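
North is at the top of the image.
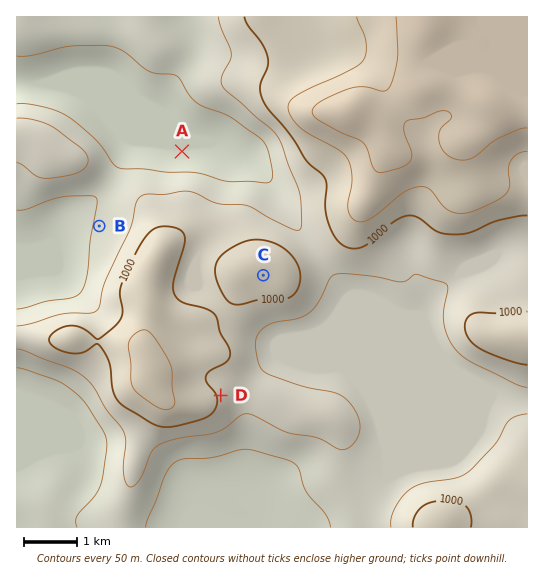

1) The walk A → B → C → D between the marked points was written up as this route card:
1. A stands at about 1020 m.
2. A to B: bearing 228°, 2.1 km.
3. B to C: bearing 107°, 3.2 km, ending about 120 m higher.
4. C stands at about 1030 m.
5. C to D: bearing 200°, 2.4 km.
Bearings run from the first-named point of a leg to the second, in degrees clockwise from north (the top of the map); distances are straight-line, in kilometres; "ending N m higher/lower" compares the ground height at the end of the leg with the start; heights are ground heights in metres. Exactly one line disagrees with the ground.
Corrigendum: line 1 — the height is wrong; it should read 860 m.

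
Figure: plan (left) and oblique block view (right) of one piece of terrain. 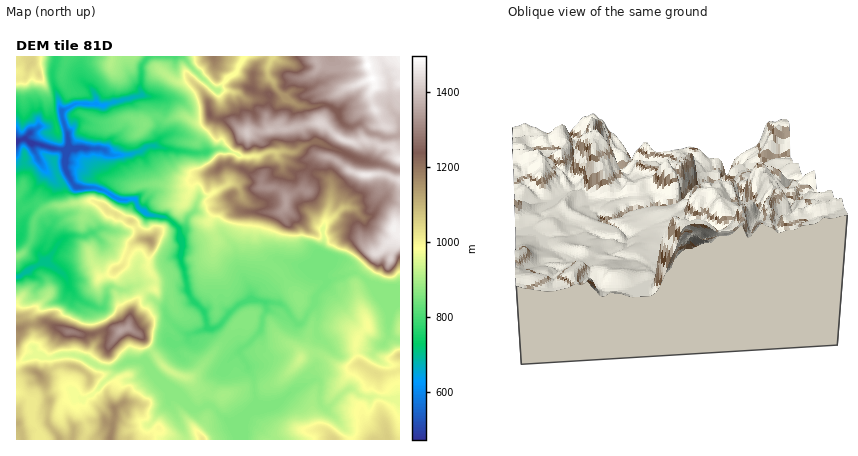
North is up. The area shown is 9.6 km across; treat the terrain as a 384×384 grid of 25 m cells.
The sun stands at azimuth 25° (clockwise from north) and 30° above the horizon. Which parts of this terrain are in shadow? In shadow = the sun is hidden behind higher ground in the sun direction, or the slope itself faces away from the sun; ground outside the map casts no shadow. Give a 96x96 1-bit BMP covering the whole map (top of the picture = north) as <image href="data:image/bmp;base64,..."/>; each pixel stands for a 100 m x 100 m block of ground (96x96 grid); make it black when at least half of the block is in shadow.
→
<image width="96" height="96" href="data:image/bmp;base64,Qk2+BAAAAAAAAD4AAAAoAAAAYAAAAGAAAAABAAEAAAAAAIAEAAATCwAAEwsAAAIAAAAAAAAA////AAAAAAAAAAAAAAAAAAAAAAAAAAAAAAAAAAAAAAAAAAAAAAAAAAAAAAAAAAAAAAAAAAAAAAAAAAAAAAAAAAAAAAAAAAAAAAAAAAAAAAAAAAAAAAAAAAAAAAAAAAAAAAAAAAAAAAAAAAAAAAAAAAAAAAAAAAAAAAAAAAAAAAAAAAAAAAAAAAAAAAAAAAAAAAAAAAAAAAAAAAAAAAAAAAAAAAAAAAAAAAAAAAAAAAAAAAAAAAAAAAAAAAAAAAAAAAAAAAAAAAAAAAAAAAAAAAAAAAAAAAQAAAAAAAAAAAAAAA4AAAAAAAAAAAAAAB8YAAAAAAAAAAAAAJ8+AAAAAAAAAAAAP/4/AAAAAAAAAAAAf/g/gAAAAAAAAAAAP8A/gAAAAAAAAAAAH4A/gAAAAAAAAAABHwA+AAAAAAAAAAAAAAAcAAAAAAAAAAAAAAAAAAAAAAAAAAAAAAAAAAAAAAAAAAAAAAAAAAAAAAAAAAAAAAAAAAAAAAAAAAAAAAAAAAAAAAAAAAAAAAAAAAAAAAAAAAAAAAAAAAAAAAAAAAAAAAAAAAAAAAAAAAAAAAAAAAAAAAAAAAAAAAAAAAAAAAAAAGAAAAAAAAAAAAAAAnAAAAAAAAAAAAAAB/gAAAAAAAAAAAAAD/wAAAAAAAAAAAAAH/4AAAAAAAAAAAAAP/wAAAAAAAAAAAAAP/wAAAAAAAAAAAAAf/gAAAAAAAAAAAAA//gAAAAAAAAAAAAB/8AAAAAAAAAAAAAD/wAAAAAAAAAAAEAH/gAAAAABgAAAAPH3/AAAAAABAAAAAf/wcAAAAAAAAAAAB//wAAAAAQAAAAAAH//AAAAAAAAQAAAP//8AAAAAAAGwAcAP//AAAAAAAAeAA4Af/+AAAAAAAAYAH4AP/8AAAAAAAAAA/gAAAAAAAAAAAAAB/AAAAAAAAAAAAAADwAAAAAAAAAAAAAAzAAAAAAAAAAAAAAD+AAAAAAAAAAAAAAH+AAEAAAAAAAAAAA+AAAAAAAAAAAAAAf4AAAAAAAAADgAAA/AAAAAAAAAAfwAAAgAAAAAAAAAA/wAAAAAAAAADAAAA8AAAAAAAAAAAAAABwAAAAAAAAAAAAAADgAcAAAAAAAAAAAACAA4AAAAAAAAB+AAAAAAAAAAwAAAH/gAAfgAAYH8IAAH///gB/AAD8/+AAAH/3/AH+AAPx/4AAAP/wPGfwADCB4AAAAffAeE/AADAAAAAAAfeAMA8ABCQDAAAAAeeAAAwAGAaDAAAAAP8AAAAAAACCAAAAAPAAAAAAAAACAAAAAMAAAAAAAAAAAAAAAcAAAAAAAAAEAAAAAYAAAAAAAAAHAAAAAYAAAACAAAAH+4AAAYAAAAeAAAAAcDgAAwAAAAAAADAAAAAAAwAgAAAAADuAAAAABhPgCAAAADuAAAAABDgAAAAAAAEAAAAAAHgAAAAAAAAAAAAAAPAAAAAAAAAAAAAAAeIAAAAAAAAAAAAAA4AAAAAAAAAAAAAAA4AAAAAAAAAAAAAAAAAAAAAAAAAAAAAAAAAAAAAAAA="/>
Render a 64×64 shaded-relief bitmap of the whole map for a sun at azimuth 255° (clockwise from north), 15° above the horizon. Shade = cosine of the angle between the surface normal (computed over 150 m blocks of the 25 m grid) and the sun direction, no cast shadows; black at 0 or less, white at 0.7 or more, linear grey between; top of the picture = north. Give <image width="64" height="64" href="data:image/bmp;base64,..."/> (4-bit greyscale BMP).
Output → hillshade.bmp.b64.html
<image width="64" height="64" href="data:image/bmp;base64,Qk12CAAAAAAAAHYAAAAoAAAAQAAAAEAAAAABAAQAAAAAAAAIAAATCwAAEwsAABAAAAAAAAAAAAAAABEREQAiIiIAMzMzAERERABVVVUAZmZmAHd3dwCIiIgAmZmZAKqqqgC7u7sAzMzMAN3d3QDu7u4A////AFIle6RUJYmmATIjNEQze3ADRFZnZmd4iIiYUQR4dmUxMSWaUnYkiqcAMiNWMhSZECRFVmdmZ4mYd3YQJ4h2dSEAN6YEliSLtxAhE2UQJpQCREVmZmZneHZmUgJ4h3eFIQFIkwZzNoqmMBE0MyJHYkVEVmZmZmZ2VWUyNpiHeHQREliDFVNWi5lSIkIBNGY0ZkVlVWZmZmZmZURomHZocyIjWJQTRFeZmlMiMAAlZVZlZ2VVVWZmZmZlVoiIdVdjM0VYpQFFV4inVSAAADVVZ2ZnZVVVZmZmZmVnd4hkV1RFZniUATVmaIRFIAABRWZ3ZmZlVVVmZVZmZWh2d1Z3dlWIiYICRphEhTUgASNWZ3ZVVVVVRWZmVWZ2aIZWiYd1VZmqYANXmkBGQzISNWeIdUREVVVVZmZlVmZ4iGeJh2RVmrkwA2iqMANlMRNGiYZDM0VVVVZmd2VVZniJiImHVFWqgwAmiHEAI0VCJGmnMkVERVZlVmZnd1RWd4mYiHU0VpdBFFZjAAaFM1RFimETVmVEVlVmZmd4dEVniImGICWII0RFVTEErtUARmeXITVmZlRVVWdmZniFNGdVioMCaZkBRodVZprf4wA3ZnMTVlVnZVVWdmZnd3U1VVeZYiRnmgBIu4Znup7mACmUACRVVWd2VVVmZnd3ZERVaJljIkZ2AEnNuXinSdogS7AANVRWZmZlVVZnd2VFVVZ4mXQjRWUhOc3Ll1Ilm5RaQAAlVFVlV3ZmVWh2RFZlZ4iYZUMjeDJJvKcwABV6l0AAABVVZDNol2ZUWHVEVmZoiIdmUgOKVGiWIAAAFYl2UAAABGZlJIaJdmRHZERXdmd3dndRA3kyRkEAAAFFeZpwAAAFdlQFpkeGZEVVVXZmZ3dmiEAUeDMQIgAANUV7y3AAACZlQRimNYdkNGZXhVZ3dmeGMSRmEjEAAARVeJzJcQABNlMRioZURmU1Znl1RXdmZ4UiNWUBJFEANXqoaqZkEDQ0QQa4dmVERnd3iGVFZ2Z3dCNWZkMlcwA3u6dZhWZVcwMgO6dmZVRXh2d3ZVVmZndkNFZmRCNkADm7t0eHZ3dyAyBshmZlVVZ2Z2ZVVVZ3Z2RFZmZ1NXMAWr3ZV3VWZ2IDIHyGZlVVZmZmZVVVVmZ3VFeJdXZ4YRSLzcl4U0V4UAQQnIZmVVVmZmZVVVVmZmZnnNxAEndDV5zcpnlzJHcgJAC8hmVVVmZmZlVVVmZmZnv//RASNEaJq8uFZ3YzZxAiBNqHZUVWZmZVVVVmZmZoz/+8EBECV4mbymNWiWNoIBAH2odlVVZmZVZmZVVmZ53//WgQUgNleJrKQkeahYtAAQXLh2VVZmZVZmZlVWis3//5ZkSWM1VXmrcyWZqprEAAA9yXdlVmZmZnd2VYrO7f/YeIZ4lzRUaKh1WIeazIEAAF7Id1Vnd2ZniId5qK/+3IaKl3eYRFZoqWaId5vIMwAAbcmGVnd3d4m7p4kwrtzKZZqpdplEZ4mpVWiqvJEEEACt2oVXmYiJrO6EUQCuyqhGrMlliVVnmZhli7qoAAAALLrJdnvKmJq821MQAWvLlUi7uXV4dWeIiHfNpgAABpv9ZYmqreuYmqunQQAiSLt0eqvJdmeHeHeImsoQAADP27pjWtyrynZ4iZcgA2Ind4rLibh1Vmd2Z3eZYAACSuy5mHRKy7ylNpiJqSBGQRaHm7qHiZNFVDRUJFAAAqiuyZiZhTe7zIJbuYioM2YgBpmZu5Z6tDNDI0ABMALeyXeIiJmHWberg43Jd3VFdQAFqamal3q1MSMkMAmpvcqId3d3mZhryGVpzclUMzZjEAWrq6mHi7YwATYAvqmZd3dmZmeJmZzJY2vNyDIiR3MhJ73dt1aJdUEBdQLbiHZmdmZWd4iZm8pTe8l2MBR3ZDVp38hTMiEWUQWiBsmHZmZmZVd3eIdXmoV3QTRCFHd3eIraIAEzWLdQG6AGuXVURVZlWHZmZCR6pQACNWInmZiamVABV4rN21BaMAWWRCJXiIeHVVVURXuDApl6lXmJqqhAAWmpq7qLAFIlZWZ3ecy5ZXdWeIiGepr/+mZEeairchSLy4eZdlgjm8ohqqqZu6l0RYqZiHadvf/pZjNplmdWreyWZlRERXvctwH9qZh5qoUzV4h4md68/+hERXh3hVrekiVRJGZmNtylA/6oh3d4hkJGeJq87r3/tTV3ZlZVm6UAN1SKlSlTe8IJ7Kd3d3d3U0Z4q779vepkFYZURVeYMAJ4m7ljKWJrkA3Kl1VndmVDV4iYn/x5dGQodEIUV4UACKeKuEM5Y3lgHbdCE2dlRERFeHav+BVmZFlRMxJXZABKqZulNFhleDAZliMmh2RFVEV4aN/zBZdVdkIjEmh3Vompq4M2d2Z4IIhFdXlmd3ZVZoib/+AHhVeHcwJaqpiZh4q6ZFZ4dogAqXZCinZUVomJmr3/QAmIvJdyBaupial1aLpUVnhmlgGWVCWqmGQmqpq7vegAfN3bUzBqeJmYiJh2inRGh1WAA4VEWJqoUxa6mqm9cAyoyphBA82oh3eIiIiIYzaXZlAFdEV4q6dDFbuZdrkA72BYvGAJ7JZ3Zmd3eKpjRnh2EAV1Rnm7lUQjvIU2oh39YgXNYBm3RIumZmd5ulNXeHUABHVWibp0RSKqUyZl3+xRAYtwBoZ6zbdVZorJRGd3dAACdlZ5mYVWQTZDNWv/6kEQN3U0ir3dlUVnirdFZ2"/>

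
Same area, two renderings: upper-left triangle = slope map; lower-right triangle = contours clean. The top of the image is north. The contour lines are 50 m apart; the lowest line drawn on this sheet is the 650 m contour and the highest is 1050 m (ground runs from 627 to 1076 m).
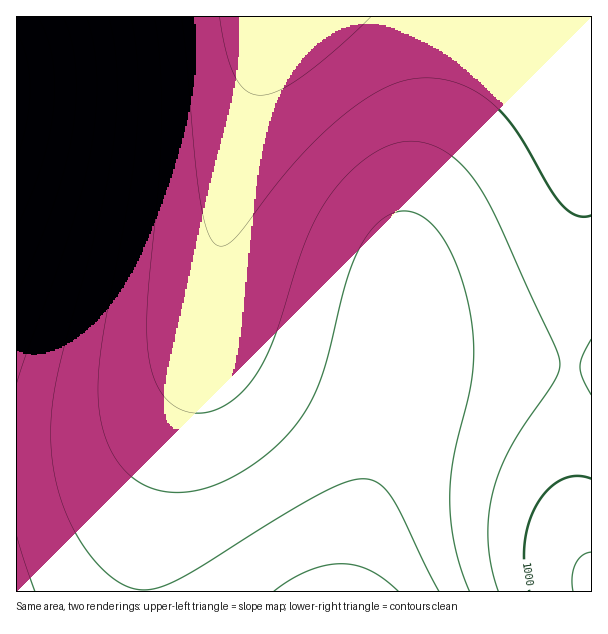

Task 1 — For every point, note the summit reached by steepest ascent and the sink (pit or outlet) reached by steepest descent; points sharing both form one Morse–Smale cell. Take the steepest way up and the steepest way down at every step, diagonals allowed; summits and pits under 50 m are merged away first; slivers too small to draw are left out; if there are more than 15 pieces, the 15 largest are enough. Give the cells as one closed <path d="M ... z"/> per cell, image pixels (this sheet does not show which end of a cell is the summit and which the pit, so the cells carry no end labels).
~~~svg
<path d="M548 16l-271 1-27 88-21 86-11 58-8 71-10 42-36 102-12 45-7 46-1 37 203 0 2-4 0-13 7-42 32-110 12-60 4-3 52 0 63 4 51 1 13-149 1-64-2-33-8-36-10-32z"/><path d="M276 16l-260 1 1 575 127-1 1-36 7-46 12-45 36-102 8-33 10-80 11-58 17-69z"/><path d="M456 360l-52 0-6 6-1 17-9 40-32 110-8 58 243 1 1-26-14-51-7-57-1-92z"/><path d="M591 16l-43 1 22 51 7 27 6 36 1 61-14 173 18 2 4-1z"/><path d="M587 366l-17 0 0 68 6 63 15 68 1-197z"/>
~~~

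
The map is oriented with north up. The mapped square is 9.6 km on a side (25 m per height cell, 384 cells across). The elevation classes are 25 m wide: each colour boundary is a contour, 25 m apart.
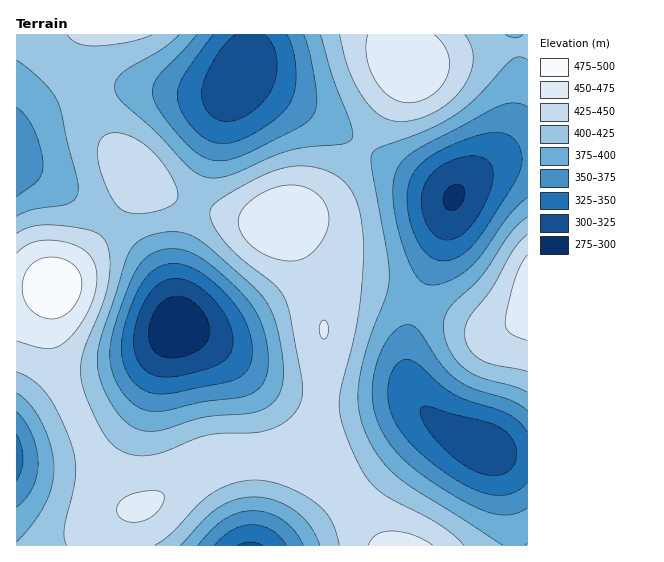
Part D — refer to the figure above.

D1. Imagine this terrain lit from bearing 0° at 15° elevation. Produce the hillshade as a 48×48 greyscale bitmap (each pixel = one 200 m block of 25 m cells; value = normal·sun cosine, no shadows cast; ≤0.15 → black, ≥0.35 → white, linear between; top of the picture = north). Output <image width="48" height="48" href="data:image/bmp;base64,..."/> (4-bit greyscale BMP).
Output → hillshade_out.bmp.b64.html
<image width="48" height="48" href="data:image/bmp;base64,Qk32BAAAAAAAAHYAAAAoAAAAMAAAADAAAAABAAQAAAAAAIAEAAATCwAAEwsAABAAAAAAAAAAAAAAABEREQAiIiIAMzMzAERERABVVVUAZmZmAHd3dwCIiIgAmZmZAKqqqgC7u7sAzMzMAN3d3QDu7u4A////AKqZiHdmVVREMzMzM0RVZ3iaq7zMzMu7uqqZiHd2ZlVEMzIiIzRFZ3iaq8zMzMzLu7upmIh3d2ZVQyIREiNFVniau8zN3d3czMuqmYiIiIdmVDIRESNEVniau8zd3d3d3MuqmZmZmZiHZDIiIiNFZ4iavM3d7u7d3LqpmZmaqqmYdkQzMzRVZ4mavM3d7u3dzKqZiJmaq7qph2VURFVmeImrvM3d3d3My5mIiImqu7u6mId2Znd3iJmrvM3d3My7qod3eImqu8y7upmZiIiIiZqrzMzMy6qZmGZnd4mqvMzMy7u7qqqZmZqrvMy7qZh3dlVmd4mrvM3d3czMy7qqmZqru7uph2ZVVUVWeJmrzN3d3d3d3MuqmZmqu6qYdUQzNERWeJq7zd3u7u7t3MupmZmaqpmGVDIiIzRWeJq7zd7u7u7t3LqZiIiZmYdlQyERIkVniJq7zd7u7u7dy6mYh3iIiHZUMhERI0VniJqrzN3u7u3cupiHd3d3d2ZUMiEiI1VneImqvM3e7dzLqYh3d3d3ZmVUMzMzNFVmZ3iJq7zN3MuqmId3d3dmZlVURERERVVWZmd4mau7u6qYh3d3d3dmZVVVZmZmZWVVVVZneJmqqpiHd3d4iHdmZVZmd3d3ZmVVVFVVZ3iIiHdmZmd4iId2ZmZ4iZmYd2ZVVURVVWZnZmVVVWeImYh2ZmeJqqqph3ZlVVVVRVVVVURERWeImZh3d3iau7upiId3dmZVRERDMzMzRFZ4mZiHd4mrzMy6mJiIiIdlVDMyIiIjNFZ4iZiIiJmrzdy7qaqqqqmGVDIiIiIiNFZ3iIiIiJq83dzLqrvMzLqXVDIiIiIjNFVneIiIiau83d3Mu83d3cuYZDIiIjM0RFZnd4iImavM3d3MzN7u7cuYZDMiM0RVVWZnd4iJmqvM3d3d3e7u7cuXZUMzRVZnd3d3eIiJmqu8zMzd3e7u3LqXZURFZniIiIiIiImZmaqru8zN3d3dy6mHZVVWeJqqqqmZmZmZmZmZqrvM3czLuph2ZmZ4mrvMzLu6qqqZmIiIiZq7zLu6mYd3Z3iJq83d3dzLu6qpiHdmd4mqu6qZiHd3eImrzN7u7u3cy7qph2VVVWeJqpmId3eImaq8ze7v/u7dzLqYdlQzNFZ4mYiHd3iJqrzM3e7u/u7tzLqYZUMiI0VniHd3d4mavMzN3d3u7u7dy6mHZDIREjRWd3d3eJmrzMzMzM3d3d3cuph2VDIRESNFZmd3iJqrzMzMu8zM3czLqYdlQzIREiNFVmZ3iJqru7u7qru7zMu6mHdlRDIiIjNFVmZ3iJmqqqqZmZqru7qph3ZVREMzMzRFVmZ3eIiZmYiIiImaqqqYh2ZVVVVEREVVVmZ3d3iHd3Zmd3iZmZmId2ZmZmZmZmZmZmd3d3dmZlVVVmeImZiHdmZnd3d3d3dmZnd3dmZlVERERWZ3iId3d3d3iJmZiIh3d4d3dmZVREMzRFVmZ3d2d3eImaqqqZmIiIiHd2ZVRDMzNEVVZmZmZ3iJmqqqqqmZmA=="/>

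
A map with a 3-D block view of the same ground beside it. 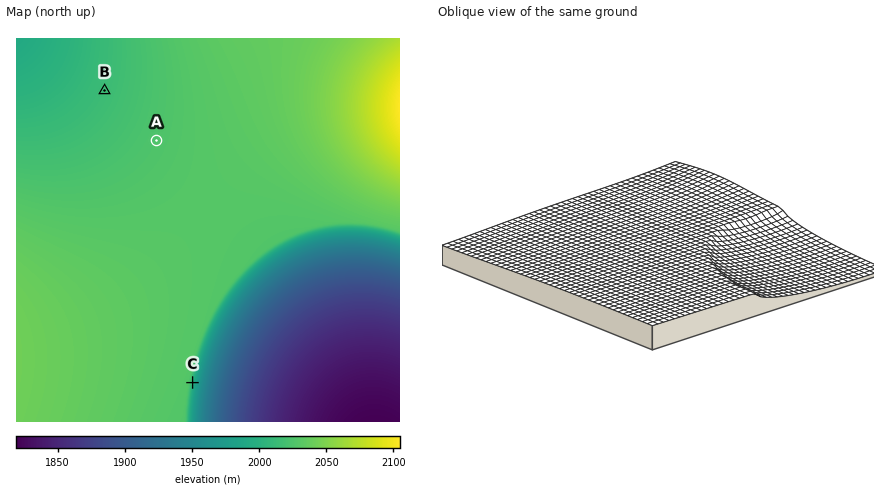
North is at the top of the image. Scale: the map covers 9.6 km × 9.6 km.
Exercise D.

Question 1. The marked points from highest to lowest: A B C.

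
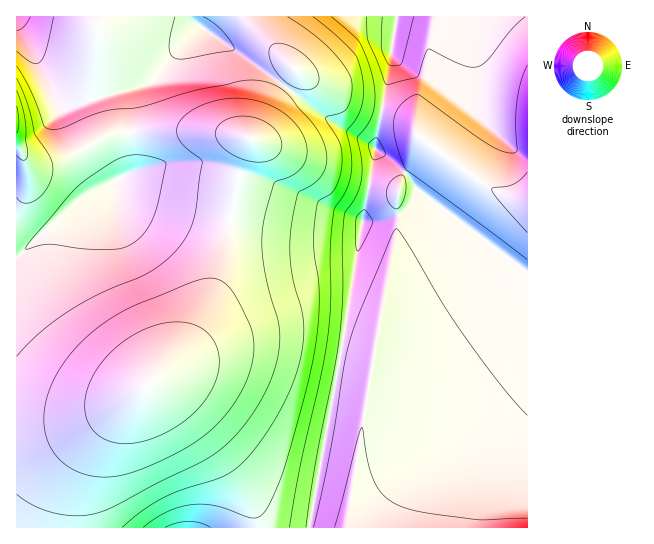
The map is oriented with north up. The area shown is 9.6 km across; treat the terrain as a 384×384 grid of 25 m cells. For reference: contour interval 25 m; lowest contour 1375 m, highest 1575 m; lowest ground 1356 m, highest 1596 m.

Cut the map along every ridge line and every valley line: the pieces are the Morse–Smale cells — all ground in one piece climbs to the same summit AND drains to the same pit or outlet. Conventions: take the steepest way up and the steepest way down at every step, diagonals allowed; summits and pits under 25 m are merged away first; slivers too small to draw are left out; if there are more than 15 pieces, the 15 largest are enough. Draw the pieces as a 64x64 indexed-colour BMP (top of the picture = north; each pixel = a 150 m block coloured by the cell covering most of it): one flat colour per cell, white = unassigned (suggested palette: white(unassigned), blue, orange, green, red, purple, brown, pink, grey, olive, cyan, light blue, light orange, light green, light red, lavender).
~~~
<image width="64" height="64" href="data:image/bmp;base64,Qk12CAAAAAAAAHYAAAAoAAAAQAAAAEAAAAABAAQAAAAAAAAIAAATCwAAEwsAABAAAAAAAAAA////ALR3HwAOf/8ALKAsACgn1gC9Z5QAS1aMAMJ34wB/f38AIr28AM++FwDox64AeLv/AIrfmACWmP8A1bDFAMzMzMVVVVVVVVVVVVVVVSIiIiERERERERERERERERERzMzMxVVVVVVVVVVVVVVVIiIiIRERERERERERERERERHMzMzFVVVVVVVVVVVVVVUiIiIhEREREREREREREREREczMzMVVVVVVVVVVVVVVUiIiIiERERERERERERERERERzMzMxVVVVVVVVVVVVVVSIiIiIRERERERERERERERERHMzMzFVVVVVVVVVVVVVSIiIiIiEREREREREREREREREczMzMxVVVVVVVVVVVVSIiIiIiIRERERERERERERERERzMzMzFVVVVVVVVVVVVIiIiIiIhERERERERERERERERHMzMzMxVVVVVVVVVVVIiIiIiIiEREREREREREREREREczMzMzFVVVVVVVVVVIiIiIiIiIRERERERERERERERERzMzMzMxVVVVVVVVVUiIiIiIiIiERERERERERERERERHMzMzMzFVVVVVVVVUiIiIiIiIiIREREREREREREREREczMzMzMxVVVVVVVUiIiIiIiIiIhERERERERERERERERMzMzM8zMVVVVVVUiIiIiIiIiIiEREREREREREREREREzMzMzMzzFVVVVUiIiIiIiIiIiIRERERERERERERERETMzMzMzMzxVVVUiIiIiIiIiIiIhERERERERERERERERMzMzMzMzMzVVUiIiIiIiIiIiIiIREREREREREREREREzMzMzMzMzM1UiIiIiIiIiIiIiIhERERERERERERERETMzMzMzMzMzMiIiIiIiIiIiIiIiERERERERERERERERMzMzMzMzMzMzIiIiIiIiIiIiIiIREREREREREREREREzMzMzMzMzMzMyIiIiIiIiIiIiIhERERERERERERERETMzMzMzMzMzMzMiIiIiIiIiIiIiIRERERERERERERERMzMzMzMzMzMzMzIiIiIiIiIiIiIhEREREREREREREREzMzMzMzMzMzMzMyIiIiIiIiIiIiERERERERERERERETMzMzMzMzMzMzMzIiIiIiIiIiIiIRERERERERERERERMzMzMzMzMzMzMzMyIiIiIiIiIiIhEREREREREREREREzMzMzMzMzMzMzMzIiIiIiIiIiIiERERERERERERERETMzMzMzMzMzMzMzMyIiIiIiIiIiIhERERERERERERERMzMzMzMzMzMzMzMzIiIiIiIiIiIiEREREREREREREREzMzMzMzMzMzMzMzMyIiIiIiIiIiIRERERERERERERETMzMzMzMzMzMzMzMzIiIiIiIiIiIhERERERERERERERMzMzMzMzMzMzMzMzMiIiIiIiIiIiEREREREREREREREzMzMzMzMzMzMzMzMzIiIiIiIiIiIRERERERERERERFDMzMzMzMzMzMzMzMzMiIiIiIiIiIiERERERERERERFE0zMzMzMzMzMzMzMzMyIiIiIiIiIiIRERERERERERFETdMzMzMzMzMzMzMzMzIiIiIiIiIiIhERERERERERRERN3TMzMzMzMzMzMzMzMiIiIiIiIiIiERERERERERRERE3d0zMzMzMzMzMzMzMzIiIiJmZmZmYRERERERERRERETd3d0zMzMzMzMzMzMzMmZmZmZmZmZkRBEREREURERERN3d3dMzMzMzMzMzqqqmZmZmZmZmZmZEREEREURERERE3d3d3TMzMzMzqqqqqqZmZmZmZmZmZkRERBEURERERETd3d3d0zMzOqqqqqqqpmZmZmZmZmZmRERERERERERERN3d3d3d0zqqqqqqqqqqZmZmZmZmZmZERERERERERERE3d3d3d3d2qqqqqqqqqpmZmZmZmZmZkRERERERERERETd3d3d3d3dqqqqqqqqqmZmZmZmZmZmZERERERERERERN273d3d3d3aqqqqqqqqZmZmZmZmZmZkRERERERERERE27u7vd3d3aqqqqqqqqqmZmZmZmZmZmRERERERERERES7u7u7vd3dqqqqqqqqqqZmZmZmZmZmZERERERERERERLu7u7u73d2qqqqqqqqqpmZmZmZmZmaEREREREREREREu7u7u7u7u5qqqqqpmZmZZmZmZmZmiIRERERERERERES7u7u7u7u7mZmZmZmZmZmWZmZmZoiIhERERERERERERLu7u7u7u7uZmZmZmZmZmZZmZmZoiIiIREREREREREREu7u7u7u7u5mZmZmZmZmZmWZmaIiIiIhERERERERERES7u7d3e7u7mZmZmZmZmZmZZmaIiIiIiERERERERERERLu7t3d3d3uZmZmZmZmZmZmWaIiIiIiIREREREREREREu7t3d3d3d3eZmZmZmZmZmZeIiIiIiIhERERERERERES7u3d3d3d3d3eZmZmZmZmZd4iIiIiIiIRERERERERERLu3d3d3d3d3d3mZmZmZmXd3eIiIiIiIhEREREREREREu7d3d3d3d3d3eZmZmZmXd3eIiIiIiIiERERERERERES7d3d3d3d3d3d3mZmZmXd3eIiIiIiIiIRERERERERERLt3d3d3d3d3d3d5mZl3d3eIiIiIiIiIhEREREREREREt3d3d3d3d3d3d3eZl3d3eIiIiIiIiIiERERERERERER3d3d3d3d3d3d3d3d3d3eIiIiIiIiIiIRERERERERERHd3d3d3d3d3d3d3d3d3eIiIiIiIiIiIiERERERERERE"/>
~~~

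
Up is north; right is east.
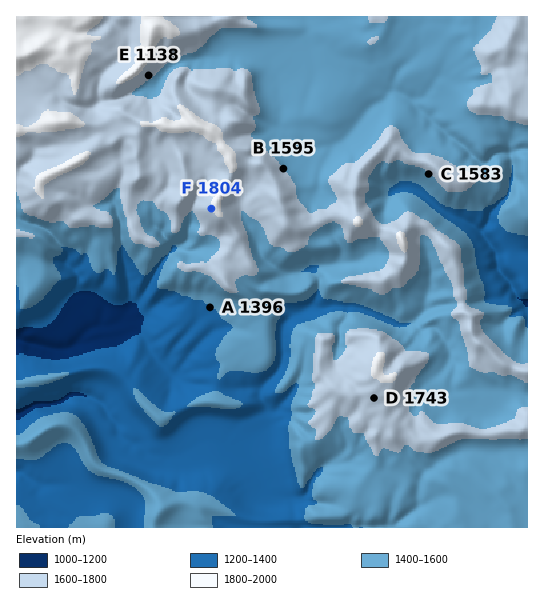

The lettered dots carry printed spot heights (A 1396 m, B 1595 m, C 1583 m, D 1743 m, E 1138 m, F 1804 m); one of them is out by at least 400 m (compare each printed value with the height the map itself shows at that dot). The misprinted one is E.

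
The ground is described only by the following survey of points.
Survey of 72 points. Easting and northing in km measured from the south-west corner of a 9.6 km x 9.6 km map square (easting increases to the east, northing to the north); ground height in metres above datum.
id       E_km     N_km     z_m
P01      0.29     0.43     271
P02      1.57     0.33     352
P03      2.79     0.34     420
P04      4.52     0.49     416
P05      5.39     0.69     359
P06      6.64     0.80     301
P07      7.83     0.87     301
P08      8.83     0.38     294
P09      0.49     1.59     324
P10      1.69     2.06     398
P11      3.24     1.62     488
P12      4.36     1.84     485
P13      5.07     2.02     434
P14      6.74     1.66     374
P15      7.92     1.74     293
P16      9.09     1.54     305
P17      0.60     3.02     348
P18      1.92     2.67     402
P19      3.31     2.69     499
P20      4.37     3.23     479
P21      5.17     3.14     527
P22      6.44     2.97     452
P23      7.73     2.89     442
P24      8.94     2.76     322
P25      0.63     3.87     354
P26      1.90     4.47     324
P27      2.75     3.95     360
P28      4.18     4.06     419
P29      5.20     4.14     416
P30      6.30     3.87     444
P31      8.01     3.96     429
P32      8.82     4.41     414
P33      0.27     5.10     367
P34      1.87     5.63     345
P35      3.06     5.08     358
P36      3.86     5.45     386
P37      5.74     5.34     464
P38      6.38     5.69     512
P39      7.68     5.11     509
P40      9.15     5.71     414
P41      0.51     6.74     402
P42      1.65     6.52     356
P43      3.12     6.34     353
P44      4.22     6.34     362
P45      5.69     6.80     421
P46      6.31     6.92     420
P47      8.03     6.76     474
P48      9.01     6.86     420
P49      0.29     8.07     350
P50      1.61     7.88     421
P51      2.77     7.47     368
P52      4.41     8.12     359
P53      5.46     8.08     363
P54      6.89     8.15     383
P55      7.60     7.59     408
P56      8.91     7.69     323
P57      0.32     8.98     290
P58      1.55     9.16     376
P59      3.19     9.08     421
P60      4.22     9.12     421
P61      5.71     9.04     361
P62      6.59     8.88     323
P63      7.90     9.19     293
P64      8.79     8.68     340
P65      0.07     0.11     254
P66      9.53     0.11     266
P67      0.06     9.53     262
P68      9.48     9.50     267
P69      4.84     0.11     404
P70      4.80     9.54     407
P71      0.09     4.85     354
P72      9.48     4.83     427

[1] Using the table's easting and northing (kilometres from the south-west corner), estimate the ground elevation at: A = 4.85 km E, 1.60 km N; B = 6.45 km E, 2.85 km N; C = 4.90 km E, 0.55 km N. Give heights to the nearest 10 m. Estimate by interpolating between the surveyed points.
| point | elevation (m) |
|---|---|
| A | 420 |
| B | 450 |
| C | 400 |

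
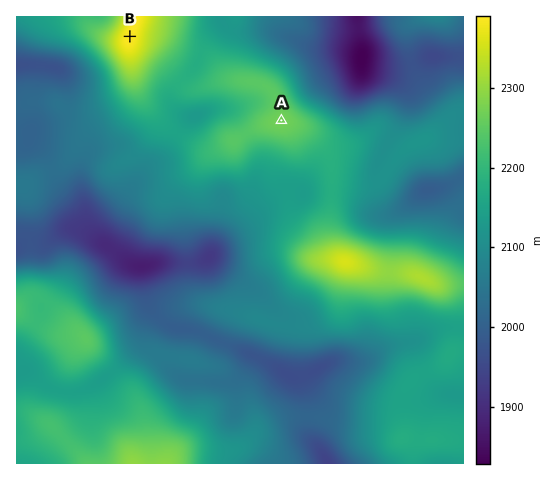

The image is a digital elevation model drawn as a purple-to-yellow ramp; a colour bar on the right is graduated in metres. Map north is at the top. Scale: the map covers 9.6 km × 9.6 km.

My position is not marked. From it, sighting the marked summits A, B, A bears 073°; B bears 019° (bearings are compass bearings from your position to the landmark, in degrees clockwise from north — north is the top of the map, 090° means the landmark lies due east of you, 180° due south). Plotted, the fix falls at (80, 182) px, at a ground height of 1995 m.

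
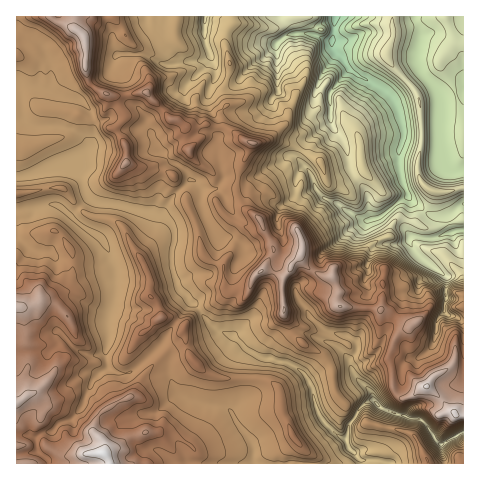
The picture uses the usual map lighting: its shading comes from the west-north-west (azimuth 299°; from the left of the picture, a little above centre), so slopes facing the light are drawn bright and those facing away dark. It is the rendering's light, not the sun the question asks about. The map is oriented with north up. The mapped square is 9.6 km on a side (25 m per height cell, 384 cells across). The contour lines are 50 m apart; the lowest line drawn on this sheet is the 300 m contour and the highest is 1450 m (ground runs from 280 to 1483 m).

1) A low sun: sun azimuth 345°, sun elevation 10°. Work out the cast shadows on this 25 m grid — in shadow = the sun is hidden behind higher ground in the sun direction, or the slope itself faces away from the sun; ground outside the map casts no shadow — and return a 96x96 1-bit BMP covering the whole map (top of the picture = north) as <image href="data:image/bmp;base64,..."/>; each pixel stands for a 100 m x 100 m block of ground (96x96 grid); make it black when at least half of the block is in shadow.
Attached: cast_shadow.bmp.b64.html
<image width="96" height="96" href="data:image/bmp;base64,Qk2+BAAAAAAAAD4AAAAoAAAAYAAAAGAAAAABAAEAAAAAAIAEAAATCwAAEwsAAAIAAAAAAAAA////AAAAAAAAB+AAB/8H/+B/8D8DB+OABwAA/4D/+H/yAAOfAAAAPgH//P/wAAA/AAAAGAP//P8AAAB/AAAAEAf//f8IAAB+AAAAAA//////gAAMAAAAAB/////vgAAAAAAAAB//P/9n4AAAAAAAAH+Qf/9j8B/gAAAAAP+A///x+D/8AAAAAf/H/5jxnB/8AAAAA8f//4D4HAP8APwAA8X//8B4HgHwAf8AA8B//8AYBgAAAf+AB8D/h8ADwAAAA//AB4D/g4AD4AAAA//gD4H+ABAB8wAAB//gD4P8ADgA/AAAB+AAH4f8ADwAH+PAB4AAH8f8AB4AP+fgBwAAP8f+AAYAH8H4BAAf/8fwJgIAAwD8wAA//8f4P4AAB8D/wAD//4/8H8AAD4B/wAP//x/8P8AADgB/wAf//D/2f8AAGAA/wA//+f/yf+ADMAAf3B//+//7P+AH4AAPzD/////7D+Af4AAHxH/////7B+D/4AADwH/////7A+H3gIAAQP/////6APfHAYAAAP/+P//4AP8DAcA8AH/+H8cAAHIAA4A8AD7/P8AAADAABgAAAAZ/P4IAABYAAAAAAIA/PgOAADAAAAACAMA/fgAAAAAAAAAAAAA/f/gAAAAAAAAAAAAfP/AAhgAAAAAAAOAOPwABgAwAAAAAAeAAHgeAADgAAAAAAeYAHgDgAHAAAAAAAYYADgAAAOAAAAAAAAIAB4AAAcAAAAAAAAAAA8AAAwAAAAAAAABwAHAD4AABAAAAAAD4ABAH4IABgAAAAAL4AAAB//wAAPgQAAfIAAPgH/8AAfh4AA8AAAfwfj8AA/j8AA4gAAf+cH8AA4H/ABgjAA//AP94OAP/AAAAAA//gP9/+Af/gAAAgB//wf//+A//gIADwD//wf//8B//4YAHwH//4///4D//84AHAP8/5/8H4D//88APxvw8B4MAAD//9/Afw/A4BgAAAB////B/wcBwAABAAAf/P8D/wYAgAAD4AAP+H8D/+4AAAID+AAHgHwD//4AAAcD/gAAAfgB//wAAAcE/4AAAf4B//gAAAcAP8AAAP8H/+AAAAcAH+BzBw8P/+AAPgcAA+DwD4cP/+AAHwcAAADwHYOAB/gAPwcAAA/xP/HAA+gAAAcAAB/v/5vAAeIAAEYAAH+P/4MAAP8AAMYAADvn/wAAAH+AAMYAAAPw+AAAAH+AAeYAAAfx+AAfgH+AA+YAAAfz+AAf8D4AA+YAAA//8AAB+D7AB+AAAA//4AAAOD7AD+AAAB8An4AAGB7AH+AAAD4AH8AAAB7gP+BAAH8AB+EMAA5gf8DAAP+AB/AMAA4w/4HBAf/AAHgOAAcR/wHDA+fAAAgPAAcD/gCDB+PABzAAAAAD/AA6B+fgH/wAQADAeOAAD+Pn8fgANAPAAOAAH+P/wPAD/gPAAeAAH+PvAAAH/gPAAeAAP+PsAAAH/wPGAeAAf+HwAAAP///fgMAA/+HwADwP///P4AAA/wHwAHwP4f8D4AAB/gPwAGwAAH+AAAAA+AIAAAQAAB+AAAAA="/>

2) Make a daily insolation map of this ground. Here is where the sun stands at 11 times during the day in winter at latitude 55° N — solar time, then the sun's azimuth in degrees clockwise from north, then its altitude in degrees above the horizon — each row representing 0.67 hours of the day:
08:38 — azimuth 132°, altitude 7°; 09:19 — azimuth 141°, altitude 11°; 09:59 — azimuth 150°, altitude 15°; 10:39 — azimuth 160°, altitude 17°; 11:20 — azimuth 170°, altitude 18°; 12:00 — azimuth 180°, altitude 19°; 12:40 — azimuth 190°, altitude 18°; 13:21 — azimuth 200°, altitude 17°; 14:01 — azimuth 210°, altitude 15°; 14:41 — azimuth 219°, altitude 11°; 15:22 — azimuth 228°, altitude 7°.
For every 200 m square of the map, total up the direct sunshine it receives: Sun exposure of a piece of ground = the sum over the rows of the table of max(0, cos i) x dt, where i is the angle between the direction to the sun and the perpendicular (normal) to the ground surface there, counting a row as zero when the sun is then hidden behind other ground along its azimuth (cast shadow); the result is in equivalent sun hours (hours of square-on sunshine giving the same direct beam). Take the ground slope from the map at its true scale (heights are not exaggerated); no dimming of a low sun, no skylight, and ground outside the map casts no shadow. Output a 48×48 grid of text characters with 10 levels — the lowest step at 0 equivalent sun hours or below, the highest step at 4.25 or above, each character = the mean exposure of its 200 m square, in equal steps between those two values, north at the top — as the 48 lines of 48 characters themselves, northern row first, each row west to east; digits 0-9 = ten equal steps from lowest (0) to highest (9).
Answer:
689832235453233334431223211125675210012333245643
467996313553223334431236776443233424655433454443
445689744446223333211213443200002423211145432233
244456555446742345422322200000003112122245432245
544446545321001244531221000000011002356533333355
754445654101110000110144100000012001378851124555
554445782000010223200033000000042010025784014654
444444682000001200001000000000261400001466213453
433334587643684000000000024102541100000135423343
443221138774589300000023331001622121000123334333
455555424754357500000010000003424221011113344333
345556665216654785223100000014202122113212344332
222222455861233565634542000067320013223321233333
333456544552233464146456634764200002234331134333
456776443334322346554445699876410012233320032224
676544333312200137942343577421442222232111130002
542112332227765411796354763112123322331111210001
000000233589877775456533310111022332353121210000
012453245899987675123343210111111552244211242114
998887334678887653233133101200000113322440037898
543235400001355556424524100000000000000000014542
210001453200012345623642641100000000000000001110
100000146661111234532476454112000000000000011124
445551113455111233332345776115310000000000000000
246653112346201332332212355313320000000000000000
112234432335512333352002222422440000000000000000
100012443334642333477332101323730012200000000000
100112333333452233444431027528872232001432000000
210102222333333223443221269758546742102321000000
012123323333222221355444476544443333201322000011
123421354333466200022686885532488421001200000001
556651244332333100016899975343257788764310004116
666675333322222561124777634696227999996641144000
445557422233115963432455445897543699776634671100
443225522222378646432223456666113432545437750112
554421674212576345312121246778851045335344630132
323223222124762344301000000257996325463344200013
333125655357523445751000000001566434546632000034
331256432000014445786311110000155433498532001564
212553221000012345567777765312234431138632223443
135322311100111334555665544433333530101761497222
575444320026875322234454433333333563200189985400
654565101566543011222234444442222568100000375343
456641101232100011222333555552211476131000005999
666311131010123342122333455553111053699974100673
012012013101578644222333344456211101787778710000
643522211234333454533334444457731120455555520000
001444687633211245665555546778997420045775551032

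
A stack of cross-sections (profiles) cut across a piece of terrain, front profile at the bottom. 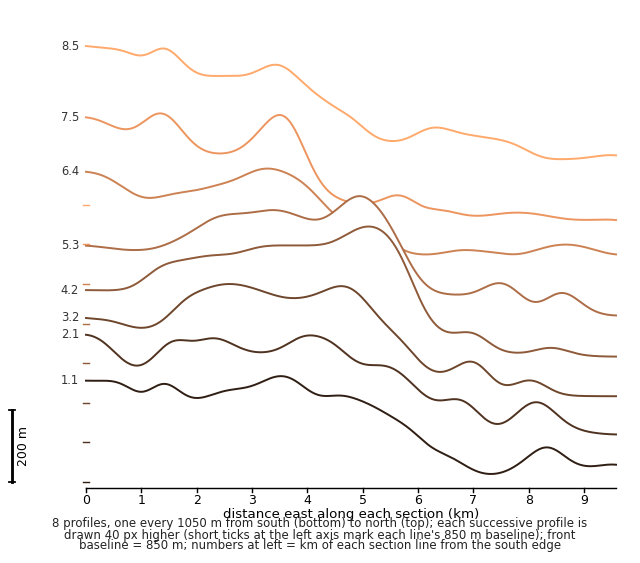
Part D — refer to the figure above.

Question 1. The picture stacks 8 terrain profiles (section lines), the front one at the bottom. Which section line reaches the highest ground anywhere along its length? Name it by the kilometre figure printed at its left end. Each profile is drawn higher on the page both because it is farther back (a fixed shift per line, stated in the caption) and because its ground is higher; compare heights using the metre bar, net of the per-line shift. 8.5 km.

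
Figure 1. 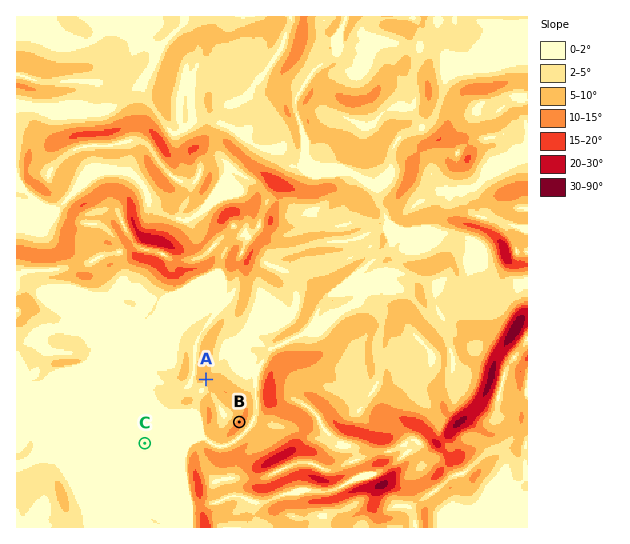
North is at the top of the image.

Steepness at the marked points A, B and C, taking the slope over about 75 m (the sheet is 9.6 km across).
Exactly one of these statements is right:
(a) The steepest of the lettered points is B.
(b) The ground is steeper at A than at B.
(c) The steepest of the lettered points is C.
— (a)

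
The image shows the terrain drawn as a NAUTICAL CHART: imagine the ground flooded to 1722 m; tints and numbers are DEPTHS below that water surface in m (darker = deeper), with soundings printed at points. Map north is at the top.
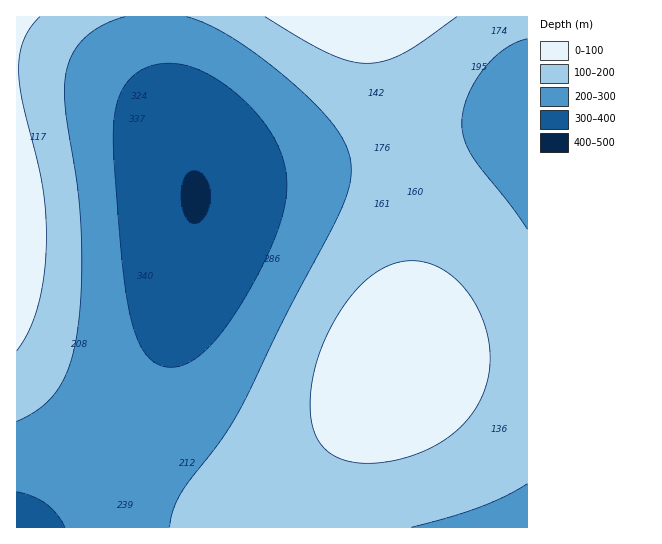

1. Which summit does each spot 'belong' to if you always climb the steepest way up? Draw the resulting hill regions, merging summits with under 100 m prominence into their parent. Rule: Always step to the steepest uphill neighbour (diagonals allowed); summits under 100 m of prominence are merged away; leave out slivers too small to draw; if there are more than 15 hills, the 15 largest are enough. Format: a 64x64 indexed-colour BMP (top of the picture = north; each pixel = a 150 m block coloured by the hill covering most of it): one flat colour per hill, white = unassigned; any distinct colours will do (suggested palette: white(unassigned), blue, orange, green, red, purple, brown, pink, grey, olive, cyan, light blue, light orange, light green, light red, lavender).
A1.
<image width="64" height="64" href="data:image/bmp;base64,Qk12CAAAAAAAAHYAAAAoAAAAQAAAAEAAAAABAAQAAAAAAAAIAAATCwAAEwsAABAAAAAAAAAA////ALR3HwAOf/8ALKAsACgn1gC9Z5QAS1aMAMJ34wB/f38AIr28AM++FwDox64AeLv/AIrfmACWmP8A1bDFACIRERERERERERERERERERERERERERERERERERERERERIiEREREREREREREREREREREREREREREREREREREREREiIhERERERERERERERERERERERERERERERERERERERESIiIRERERERERERERERERERERERERERERERERERERERIiIiEREREREREREREREREREREREREREREREREREREREiIiIhERERERERERERERERERERERERERERERERERERESIiIiIRERERERERERERERERERERERERERERERERERERIiIiIiEREREREREREREREREREREREREREREREREREREiIiIiIhERERERERERERERERERERERERERERERERERESIiIiIiIRERERERERERERERERERERERERERERERERERIiIiIiIhEREREREREREREREREREREREREREREREREREiIiIiIiIRERERERERERERERERERERERERERERERERESIiIiIiIiERERERERERERERERERERERERERERERERERIiIiIiIiIhEREREREREREREREREREREREREREREREREiIiIiIiIiERERERERERERERERERERERERERERERERESIiIiIiIiIhERERERERERERERERERERERERERERERERIiIiIiIiIiIREREREREREREREREREREREREREREREREiIiIiIiIiIhERERERERERERERERERERERERERERERESIiIiIiIiIiIRERERERERERERERERERERERERERERERIiIiIiIiIiIhEREREREREREREREREREREREREREREREiIiIiIiIiIiIRERERERERERERERERERERERERERERESIiIiIiIiIiIhERERERERERERERERERERERERERERERIiIiIiIiIiIiIREREREREREREREREREREREREREREREiIiIiIiIiIiIhERERERERERERERERERERERERERERESIiIiIiIiIiIiERERERERERERERERERERERERERERERIiIiIiIiIiIiIhEREREREREREREREREREREREREREREiIiIiIiIiIiIiERERERERERERERERERERERERERERESIiIiIiIiIiIiIRERERERERERERERERERERERERERERIiIiIiIiIiIiIiEREREREREREREREREREREREREREREiIiIiIiIiIiIiIRERERERERERERERERERERERERERESIiIiIiIiIiIiIhERERERERERERERERERERERERERERIiIiIiIiIiIiIiEREREREREREREREREREREREREREREiIiIiIiIiIiIiIRERERERERERERERERERERERERERESIiIiIiIiIiIiIiERERERERERERERERERERERERERERIiIiIiIiIiIiIiIREREREREREREREREREREREREREREiIiIiIiIiIiIiIhERERERERERERERERERERERERERESIiIiIiIiIiIiIiERERERERERERERERERERERERERERIiIiIiIiIiIiIiIREREREREREREREREREREREREREREiIiIiIiIiIiIiIhERERERERERERERERERERERERERESIiIiIiIiIiIiIiERERERERERERERERERERERERERERIiIiIiIiIiIiIiIREREREREREREREREREREREREREREiIiIiIiIiIiIiIhERERERERERERERERERERERERERESIiIiIiIiIiIiIiMRERERERERERERERERERERERERERIiIiIiIiIiIiIiIzMzEREREREREREREREREREREREREiIiIiIiIiIiIiIjMzMzMzMRERERERERERERERERERESIiIiIiIiIiIiIiMzMzMzMzMzMxERERERERERERERERIiIiIiIiIiIiIiIzMzMzMzMzMzMzMzEREREREREREREiIiIiIiIiIiIiIzMzMzMzMzMzMzMzMzMzERERERERESIiIiIiIiIiIiIjMzMzMzMzMzMzMzMzMzMzMxERERERIiIiIiIiIiIiIiMzMzMzMzMzMzMzMzMzMzMzMzMREREiIiIiIiIiIiIiMzMzMzMzMzMzMzMzMzMzMzMzMzMzMSIiIiIiIiIiIiIzMzMzMzMzMzMzMzMzMzMzMzMzMzMzIiIiIiIiIiIiIzMzMzMzMzMzMzMzMzMzMzMzMzMzMzMiIiIiIiIiIiIjMzMzMzMzMzMzMzMzMzMzMzMzMzMzMyIiIiIiIiIiIiMzMzMzMzMzMzMzMzMzMzMzMzMzMzMzIiIiIiIiIiIiIzMzMzMzMzMzMzMzMzMzMzMzMzMzMzMiIiIiIiIiIiIzMzMzMzMzMzMzMzMzMzMzMzMzMzMzMyIiIiIiIiIiIjMzMzMzMzMzMzMzMzMzMzMzMzMzMzMzIiIiIiIiIiIiMzMzMzMzMzMzMzMzMzMzMzMzMzMzMzMiIiIiIiIiIiIzMzMzMzMzMzMzMzMzMzMzMzMzMzMzMyIiIiIiIiIiIjMzMzMzMzMzMzMzMzMzMzMzMzMzMzMzIiIiIiIiIiIiMzMzMzMzMzMzMzMzMzMzMzMzMzMzMzMiIiIiIiIiIiIzMzMzMzMzMzMzMzMzMzMzMzMzMzMzMyIiIiIiIiIiIjMzMzMzMzMzMzMzMzMzMzMzMzMzMzMz"/>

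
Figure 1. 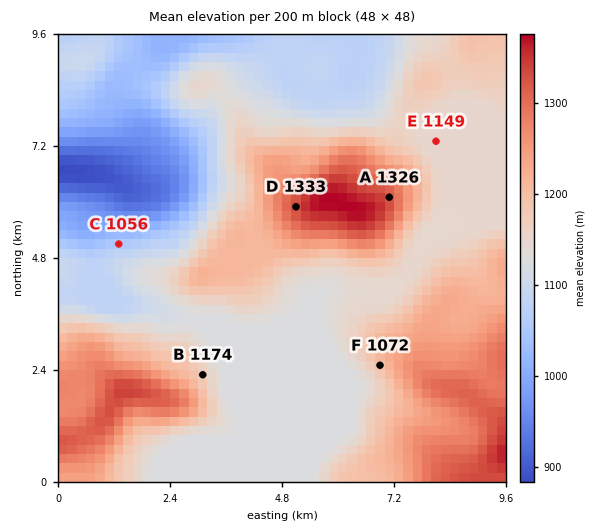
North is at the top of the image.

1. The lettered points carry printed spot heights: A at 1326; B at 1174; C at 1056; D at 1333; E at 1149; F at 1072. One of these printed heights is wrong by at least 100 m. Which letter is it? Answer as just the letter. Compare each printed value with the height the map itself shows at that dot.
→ F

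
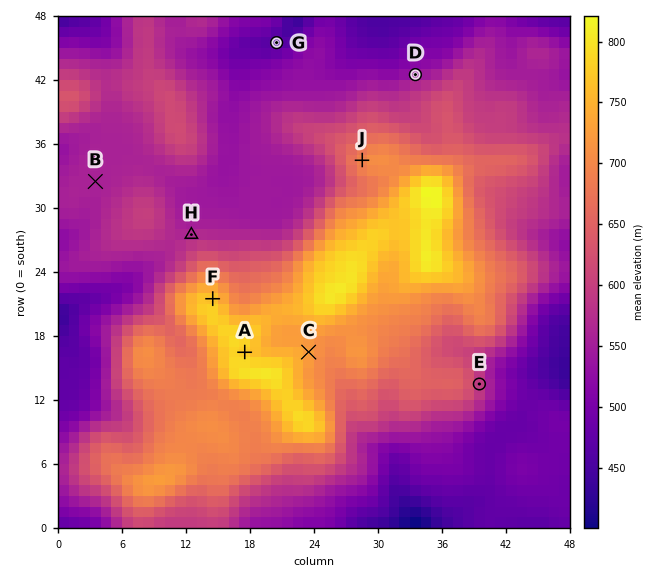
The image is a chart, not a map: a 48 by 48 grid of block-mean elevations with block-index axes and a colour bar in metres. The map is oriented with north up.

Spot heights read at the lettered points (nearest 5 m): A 775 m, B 555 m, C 725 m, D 540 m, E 595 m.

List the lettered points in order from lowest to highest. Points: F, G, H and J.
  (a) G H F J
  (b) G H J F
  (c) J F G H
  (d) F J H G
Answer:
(b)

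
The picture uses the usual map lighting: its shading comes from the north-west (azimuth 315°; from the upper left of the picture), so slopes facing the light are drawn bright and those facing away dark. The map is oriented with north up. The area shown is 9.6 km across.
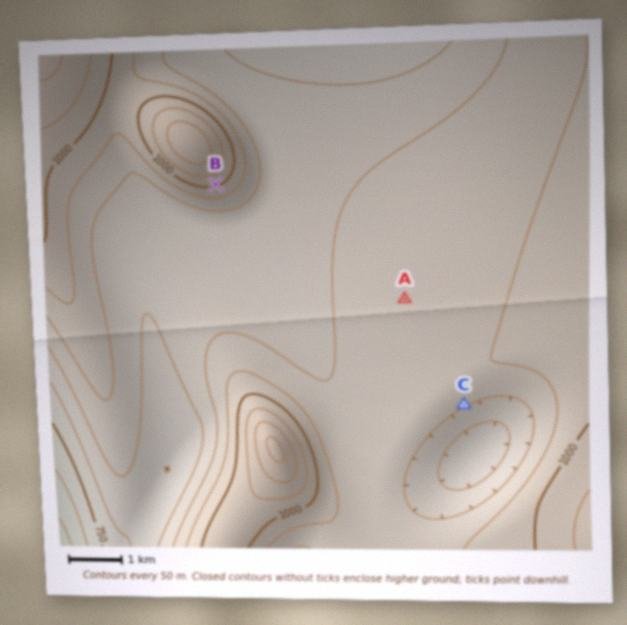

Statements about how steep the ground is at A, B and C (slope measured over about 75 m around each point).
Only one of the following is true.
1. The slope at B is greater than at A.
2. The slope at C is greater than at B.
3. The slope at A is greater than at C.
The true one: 1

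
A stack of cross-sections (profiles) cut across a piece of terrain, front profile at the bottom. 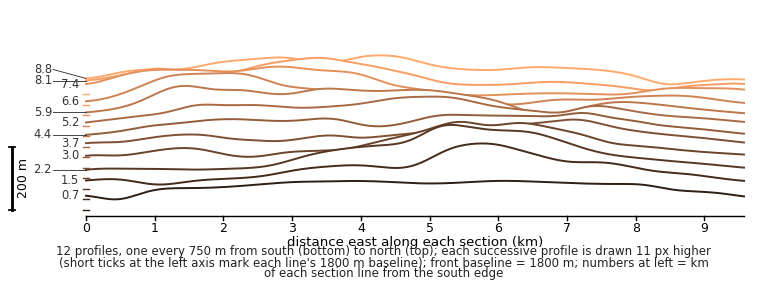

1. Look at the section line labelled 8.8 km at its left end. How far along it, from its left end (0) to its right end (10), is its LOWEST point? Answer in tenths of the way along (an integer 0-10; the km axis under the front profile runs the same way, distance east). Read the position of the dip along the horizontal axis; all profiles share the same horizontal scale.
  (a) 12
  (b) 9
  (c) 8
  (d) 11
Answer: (b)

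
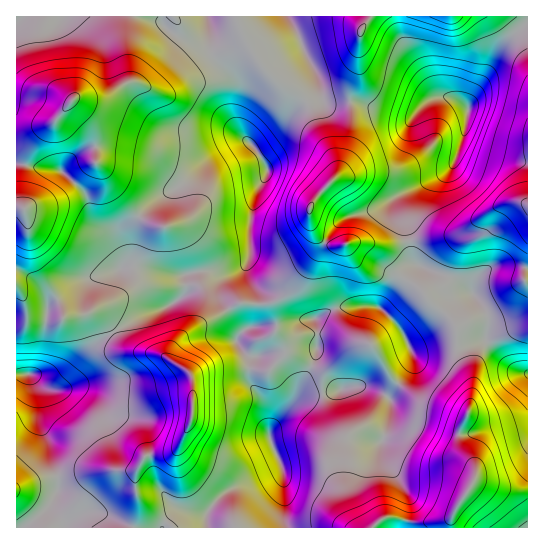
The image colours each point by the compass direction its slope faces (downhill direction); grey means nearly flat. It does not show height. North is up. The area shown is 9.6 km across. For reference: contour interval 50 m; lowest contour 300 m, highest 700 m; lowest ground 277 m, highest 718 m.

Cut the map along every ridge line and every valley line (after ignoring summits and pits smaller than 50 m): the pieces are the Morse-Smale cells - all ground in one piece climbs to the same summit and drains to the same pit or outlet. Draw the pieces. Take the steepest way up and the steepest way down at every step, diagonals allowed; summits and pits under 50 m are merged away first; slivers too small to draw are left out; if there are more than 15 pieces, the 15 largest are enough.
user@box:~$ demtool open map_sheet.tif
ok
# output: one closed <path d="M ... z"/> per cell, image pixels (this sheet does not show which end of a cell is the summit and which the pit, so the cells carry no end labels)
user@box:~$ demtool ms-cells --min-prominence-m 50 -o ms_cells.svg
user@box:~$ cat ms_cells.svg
<path d="M249 303l-10 0-8 4-2 3 14 20-7 11 5 8 11 8-3 8 0 17 16 24 6 36 10 23-3 4-16 8-24 8-15 8-10 10-6 11 0 14 152 0-10-19-6-26 1-41 5-7 10-6 6 0 29 11 27 16 13 4 24 1 17 9-2-5-10-14-4-12 1-10 7-12-26-10-15-3-9-5-26-22-21-33-9 0-7 3-27 21-12 0-30-17-5-13-4-4-1-9-20 2 4-22z"/><path d="M247 141l-8 0-20 11-13 9-20 20-31 19-11 10-12 16-1 33-8 8 1-9-9-19-8-8-11-8-5-9-6-20-10-10-21 16-28 8-2 2 4 12 0 11 9 38 18 23 6 13 2 10 16-1 14-4 6 3 15 17 28-17 23-7 18-12 4-7-2-14 4-2 13-2 28 1 12-4 5-5 4-10-2-24 6-31 5-13 7-10 0-8-3-5-12-17z"/><path d="M161 16l-32 1-2 20 2 44-3 3-24 15-25-2-6 5 1 5 19 20 5 19 0 16-10 7-11 14 10 11 6 20 5 9 11 8 8 8 8 15 2 11 6-6 1-33 12-16 11-10 31-19 25-24 28-16 8 0-6-6-6-14 2-34-2-6-23-26-3-30-6 11-8 4-6 0-22-11z"/><path d="M113 332l-22 17-33 39-12 0-15-13 6 16 2 30 10 24 2 10 6 18 2 14-8 18-25 23 146-1-27-18-8-12-2-19 5-15 6-7 24-3 9-6 13-29 0-40-5-7-22-15-38-7z"/><path d="M229 309l-38 20-18 17-4 12 18 13 5 7 0 40-13 29-5 5-28 4-10 15-1 15 4 13 8 12 26 17 33 0 1-14 2-5 14-16 15-8 24-8 16-8 3-4-10-23-6-36-16-24 0-17 3-8-5-2-11-14 7-11z"/><path d="M129 16l-107 0-6 6 0 140 2 2 39 5 18 14 11-14 10-7-3-29-6-11-15-15-1-5 6-5 29 0 23-16-2-24z"/><path d="M451 97l-16 0-8 4-14 15-10 0-41-13-11-1 0 32-7 27-8 16-15 14-12 18 3 20 10 12 8 4 13 0 6-2 42 2 18-4-4-18-6-13-2-12 5-5 39-17 12-11 10-24 5-32-7-8z"/><path d="M527 24l-27 25-15 28-12 17-5 12-5 35-12 28-10 7-39 17-5 5 2 12 6 13 5 18 59-8 7-6 4-9 11-9 22-8 15 2z"/><path d="M318 79l-3 15-14 11-27 28-21 14 14 20 0 8-10 15-5 19-3 20 2 24-4 12 0 8 10 18 2 13 16-3 11-6 27-36 6-10 0-8-8-16-2-16 6-10 24-26 8-20 4-19 0-32-17 2-8-1-5-6z"/><path d="M405 279l-10 15-14 14-11-3-29 2-12 4-14 8-13 1-12 5-13 0-1 9 11 19 34 16 9-2 24-20 7-3 9 0 21 33 26 22 9 5 15 3 13 6 12 3 6-18 0-20-15-25-1-27-5-8-16-11-17-20z"/><path d="M419 265l-7 2-7 12 13 8 17 20 12 8 8 8 2 30 15 25-1 27-11 24-1 10 4 12 12 16 1 7-3 7 33 8 21 2 1-117-17-6-22-23-2-4 1-24-4-10-9-12-14-12z"/><path d="M518 201l-12 2-15 6-11 9-4 9-7 6-58 7-2 6 3 13 3 5 46 19 15 14 12 20-1 24 2 4 22 23 16 5 1-91-4-3 0-5 4-11 0-58z"/><path d="M287 16l-80 1 2 8 3 30 23 26 2 6-2 18 1 20 5 10 13 12 20-14 27-28 14-11 2-5 0-14z"/><path d="M365 429l-6 0-10 6-6 12 1 44 13 34 4 3 12 0 12-11 12 0 18 6 24-2 12-4 20-30 4-8 0-8-5-4-12-6-24-1-13-4-27-16z"/><path d="M527 16l-128 0 0 10 5 17 19 27 12 23 4 3 16 3 12 9 28-51 18-22 15-12z"/>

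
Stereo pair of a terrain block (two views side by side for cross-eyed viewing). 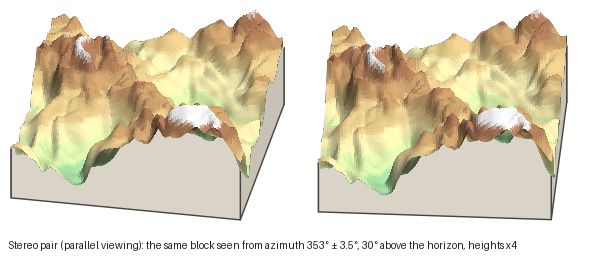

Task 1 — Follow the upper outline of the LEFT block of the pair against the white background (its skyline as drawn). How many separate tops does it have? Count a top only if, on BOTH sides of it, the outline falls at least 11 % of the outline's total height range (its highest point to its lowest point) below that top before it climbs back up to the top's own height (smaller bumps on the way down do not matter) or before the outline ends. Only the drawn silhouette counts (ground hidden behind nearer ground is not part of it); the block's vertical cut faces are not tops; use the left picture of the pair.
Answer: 2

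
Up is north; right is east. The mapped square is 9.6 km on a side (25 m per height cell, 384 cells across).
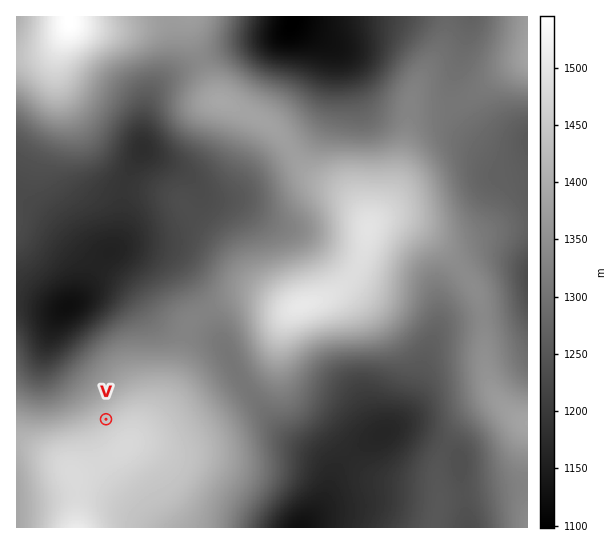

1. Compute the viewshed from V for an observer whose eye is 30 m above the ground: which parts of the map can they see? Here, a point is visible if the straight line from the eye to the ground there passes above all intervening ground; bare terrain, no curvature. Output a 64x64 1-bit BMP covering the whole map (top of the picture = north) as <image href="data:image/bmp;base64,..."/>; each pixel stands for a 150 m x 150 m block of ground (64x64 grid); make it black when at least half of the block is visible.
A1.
<image width="64" height="64" href="data:image/bmp;base64,Qk0+AgAAAAAAAD4AAAAoAAAAQAAAAEAAAAABAAEAAAAAAAACAAATCwAAEwsAAAIAAAAAAAAA////AAAAAAAHwAAAAAAAAAPAAAAAAAAAAYAAAAAAAAAAAAAAAAAAAAAAAAAAAAAAAAAAAAAAAAAAgAAAAAAAAAHAAAAAAAAAA+AAAAAAAAAH8AAAAAAAAB/8AAAAAAAA//4AAAAAAAP//gAAAAAAB///AAAAAAAP//8AAAAAAB///4AAAAAAPP//gAAAAAA4///AAAAAAHDx/4AAAAAAcPD/AAAAAADg8H4AAcAAAODwPgADwAAB4PAPAAfAAAHg8Af4D+B8A+DwA/8f//gD4PAD////8APg+AH////gAeD8Af//8AAA4P4B///gAABA/wPn/8AAAAD/w+P/gAAAAP////4AAAAA////+AAAAAD////wAAAAAP///+AAAAAA////4ABwAAD////gAfAAAP////AH8AAA////+P/wAAD//////+AAAP//////4AAA///////AAAD//////4AAAP//////AAAA//////wAAAD/////8AAAAP/////gAAAA/////+AAAAD/////wAAAAP////+AAAAA/////wAAAAD////8AAAAAP////AAAAAA////wAAAAAD///wAAAAAAP//+AAAAAAA///8AAAAAAD///wAAAAAAP///gAAAAAAH//+AAAAAAAf//8AAAAAAA///wAAAAAAB///gAAAAAAAAD+AAAAAAA=="/>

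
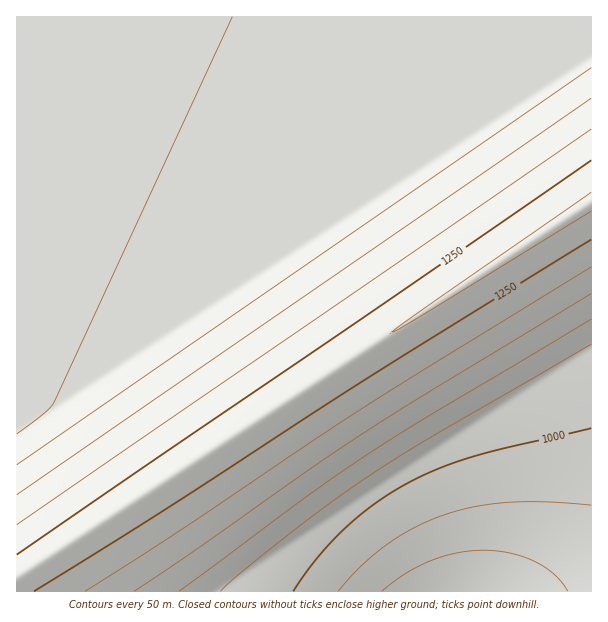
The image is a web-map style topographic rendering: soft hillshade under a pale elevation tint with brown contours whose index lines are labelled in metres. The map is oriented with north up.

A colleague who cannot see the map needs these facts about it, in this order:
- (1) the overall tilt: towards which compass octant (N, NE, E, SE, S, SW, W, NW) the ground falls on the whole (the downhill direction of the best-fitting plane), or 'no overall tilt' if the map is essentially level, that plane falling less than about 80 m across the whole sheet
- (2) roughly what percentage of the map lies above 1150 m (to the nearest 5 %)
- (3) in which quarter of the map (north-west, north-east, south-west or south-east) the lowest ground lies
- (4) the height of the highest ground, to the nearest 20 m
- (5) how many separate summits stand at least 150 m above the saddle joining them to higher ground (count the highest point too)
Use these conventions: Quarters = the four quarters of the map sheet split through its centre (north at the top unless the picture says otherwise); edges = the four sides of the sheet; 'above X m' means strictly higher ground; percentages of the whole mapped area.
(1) There is no overall tilt: the best-fitting plane is nearly level.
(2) About 30 % of the map lies above 1150 m.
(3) The lowest point lies in the south-east quarter of the map.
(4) The highest point reaches roughly 1320 m.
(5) There is 1 summit with 150 m or more of prominence.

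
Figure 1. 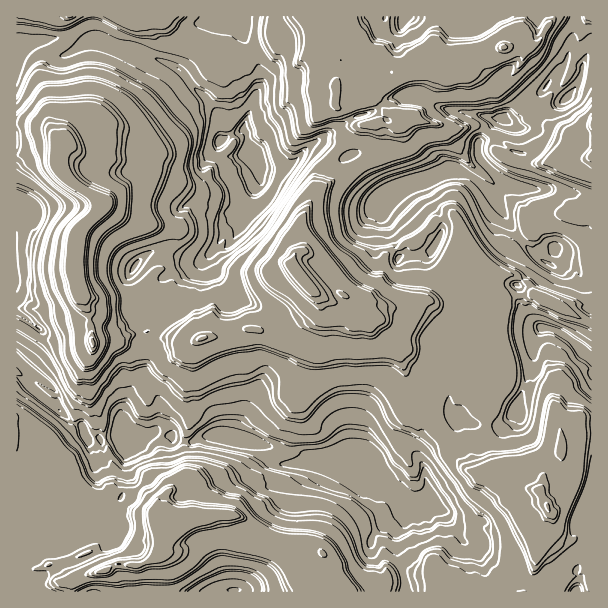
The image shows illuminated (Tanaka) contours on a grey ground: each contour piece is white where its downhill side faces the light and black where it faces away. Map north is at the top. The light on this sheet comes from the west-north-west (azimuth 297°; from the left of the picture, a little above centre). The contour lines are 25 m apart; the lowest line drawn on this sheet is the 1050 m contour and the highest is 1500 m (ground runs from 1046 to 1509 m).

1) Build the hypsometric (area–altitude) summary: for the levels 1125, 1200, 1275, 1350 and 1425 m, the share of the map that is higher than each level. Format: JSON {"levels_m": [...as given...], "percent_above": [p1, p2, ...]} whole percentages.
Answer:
{"levels_m": [1125, 1200, 1275, 1350, 1425], "percent_above": [94, 77, 56, 26, 7]}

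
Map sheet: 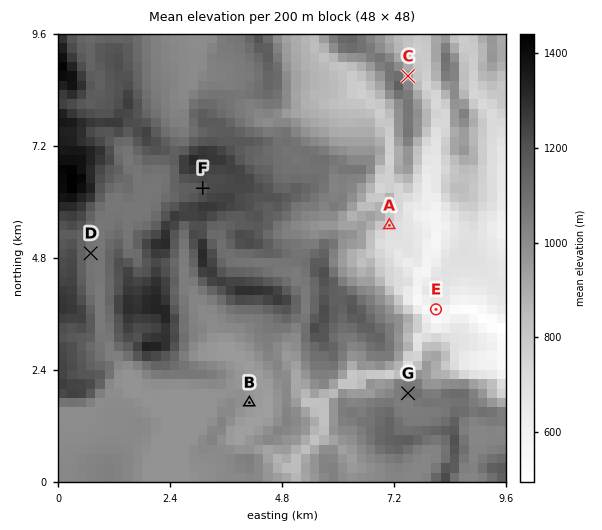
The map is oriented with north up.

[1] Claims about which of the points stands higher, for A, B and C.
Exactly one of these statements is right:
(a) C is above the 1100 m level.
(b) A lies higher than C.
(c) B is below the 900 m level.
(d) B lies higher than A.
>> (d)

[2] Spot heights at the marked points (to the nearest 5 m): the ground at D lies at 1080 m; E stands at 540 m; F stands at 1175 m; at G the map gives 1085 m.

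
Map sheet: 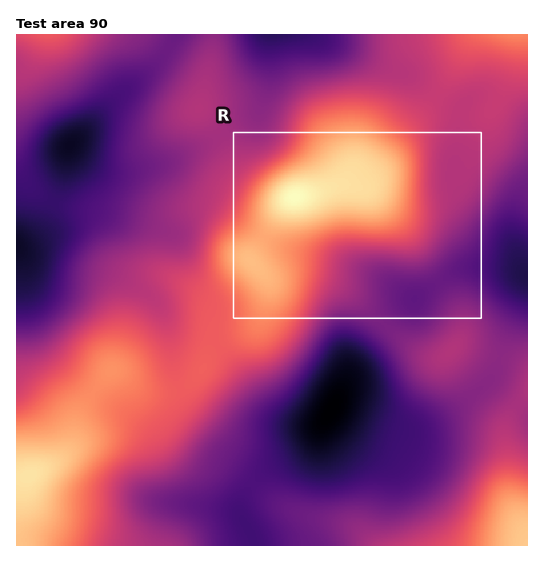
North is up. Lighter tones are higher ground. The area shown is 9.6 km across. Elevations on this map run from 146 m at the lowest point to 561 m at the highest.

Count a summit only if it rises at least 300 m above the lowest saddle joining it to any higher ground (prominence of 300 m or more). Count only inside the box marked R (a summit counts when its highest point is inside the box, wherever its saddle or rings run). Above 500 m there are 1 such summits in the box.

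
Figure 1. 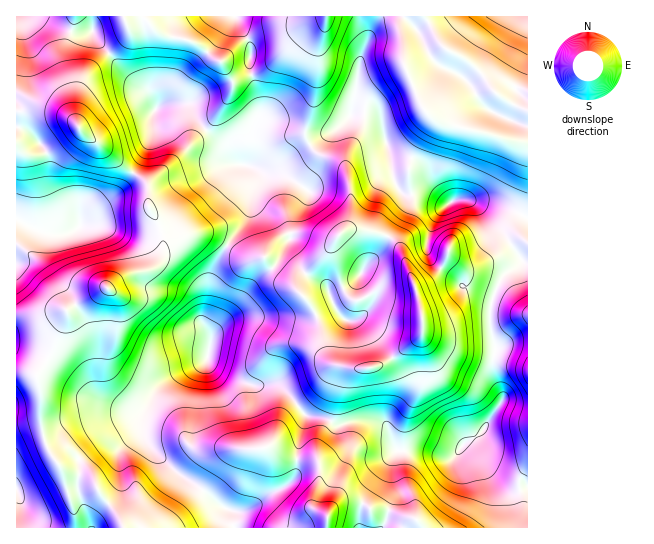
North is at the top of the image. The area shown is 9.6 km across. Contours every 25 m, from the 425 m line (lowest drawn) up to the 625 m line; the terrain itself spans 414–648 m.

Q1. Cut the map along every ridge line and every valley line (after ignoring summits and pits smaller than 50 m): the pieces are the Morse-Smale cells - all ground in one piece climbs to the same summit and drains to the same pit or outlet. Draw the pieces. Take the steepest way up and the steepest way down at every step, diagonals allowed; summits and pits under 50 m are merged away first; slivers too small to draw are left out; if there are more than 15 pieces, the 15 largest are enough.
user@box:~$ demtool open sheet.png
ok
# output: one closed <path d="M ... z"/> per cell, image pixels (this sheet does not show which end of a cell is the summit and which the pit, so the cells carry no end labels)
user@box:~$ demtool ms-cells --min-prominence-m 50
<path d="M362 229l-15 0-16 14-9 0-19-8-14-2-8 4-13 13-3 7-6 2-10 0-22-14-15 28-3 26-6 20 1 7 7 11-3 25 10 9 29 13 28 0 20 17 10 14 17 2 8 4 3-4 4-30 4-12 5-6 31-2 13-7 31-25 2-18 2-2 22-7 13-11 5-10 0-12-18-20-7 15-9 9-16 9-16-42-14-11z"/><path d="M207 357l-2 4-35 16-11 9-15 27-1 20 8 14 23 24 57 40 3 17 187-1-6-8-10-2-20-8-14 0-4-4-10-4-14 0-8 4-6 6-2 6-12-8-3-6 8-25-3-33 3-8 11-15-9-5-17-2-10-14-14-14-6-3-22 1-10-2-29-15-6-6z"/><path d="M205 235l-16 0-20 8-5 4-3 10-7 11-27 7-18 13-42 22 0 8-8 13-7 20-15 23 4 20-1 25 5 20 13-4 8-8 12-6 63-10 6-5 14-22 46-25 4-22-7-11-1-7 6-20 2-22 8-19 8-12-8-6z"/><path d="M406 16l-79 1-3 16-7 18 0 27-2 20-10 31 0 8 4 8 28-16 17-17 19 1 8 6 8 34 6 3 15 1 11 6 7 8 7 15 15 17 11-4 25 2 12 3 29 13 1-74-17-2-18-6-47-11-11-4-10-9-9-17-13-35-3-33z"/><path d="M463 271l2 16-5 10-13 11-23 7-1 18-8 8-32 23-13 4-21 0-5 3-8 22-3 24-2 4 2 2 8 2 16-5 20 1 10 5 8 21 3 4 25 0 20 6 10 0 12-14 18-12 20-32-2-8-8-16 0-18 3-11-4-9-3-18 2-14 5-18-25-8z"/><path d="M369 112l-18 1-3 6-11 10-26 16 6 8 24 10 6 8 4 19 0 28-6 13 17-2 28 8 9 9 4 8 12 34 16-9 9-9 7-15 24 24 26 9 10-16 8-4 7-8 3 3 3-1-1-45-29-13-12-3-25-2-11 4-15-17-7-15-7-8-11-6-15-1-6-3-8-34-4-4z"/><path d="M142 17l-8 0-9 4 4 9-2 8-25 21-19 20-7 32 0 10 4 9 43 37 11 5 17-34 2-9-1-12 3-7 10-6 21 0 13 18 24 23 5 13 6 6 11 1 3-10 1-16 11-24-1-20-7-20-18 5-11-17-9-4-11-11-18-9-23-4z"/><path d="M370 420l-13 0-16 5-10-4-11 16-3 8 3 33-8 25 3 6 12 8 2-6 6-6 8-4 14 0 10 4 4 4 14 0 20 8 10 2 7 9 99-1 2-20-3-9-21-13-32-40-2-1-12 13-10 0-20-6-25 0-3-4-8-21z"/><path d="M134 173l-7 10-38 37-18 12-26 0-29-13 1 153 10 0 10 3 15-24 7-20 8-13 0-9 42-21 13-11 13-5 14-1 10-9 4-11-2-20-6-16-7-9 0-20-7-9z"/><path d="M235 16l-218 0-1 94 10 1 11-4 10 1 20 8 10 8 0-23 6-22 19-20 25-21 2-8-4-9 9-4 11 2 10 12 7 4 23 4 14 6 15 14 9 4 11 17 15-4 3-2-3-7 2-21z"/><path d="M146 407l-15 6-30 3-23 5-12 6-8 8-13 4 0 4 11 19 9 10 25 5 5 5 5 12 20 24 3 10 110 0-2-17-57-40-27-29-4-9 0-16z"/><path d="M186 104l-21 0-10 6-3 7 1 12-5 17-15 27 15 13 0 20 11 17 4 14 0 12 6-6 20-8 21 1 17 9 21-28 9-43-8-9-15-1-6-6-5-13-24-23z"/><path d="M41 107l-25 4 0 107 29 14 22 1 10-4 12-9 38-37 6-10-10-6-29-27-8-4-15-17-18-10z"/><path d="M310 145l-35 23-8 3-14-2 4 5 0 4-6 20-2 15-8 14-13 16 1 4 20 12 10 0 6-2 3-7 13-13 8-4 14 2 19 8 9 0 17-17 3-8 0-28-4-19-6-8-24-10z"/><path d="M423 16l-16 0-6 6-1 12 3 8 1 23 21 46 10 9 11 4 47 11 18 6 16 2 1-32-29-15-30-35-23-12-7-7z"/>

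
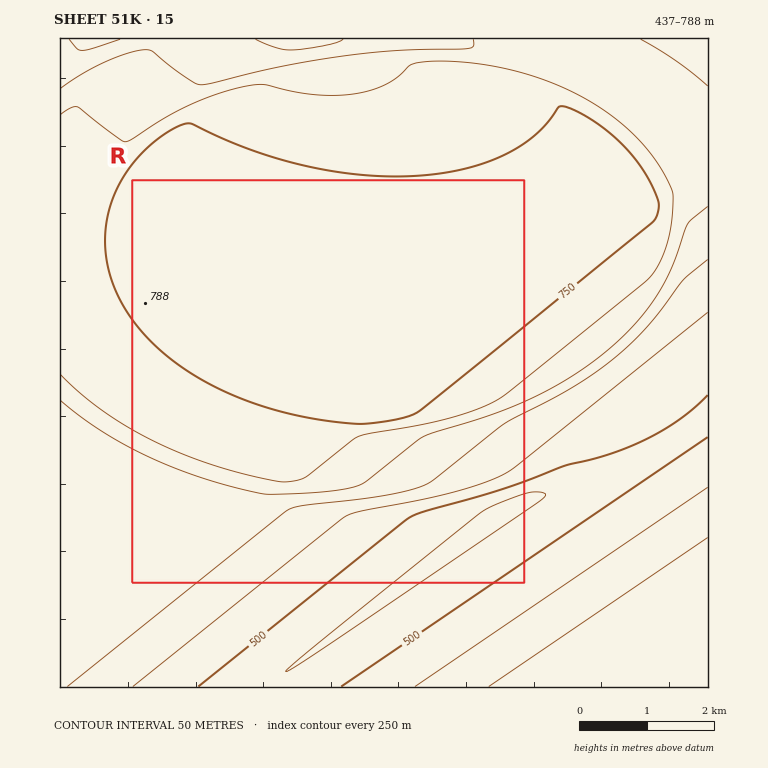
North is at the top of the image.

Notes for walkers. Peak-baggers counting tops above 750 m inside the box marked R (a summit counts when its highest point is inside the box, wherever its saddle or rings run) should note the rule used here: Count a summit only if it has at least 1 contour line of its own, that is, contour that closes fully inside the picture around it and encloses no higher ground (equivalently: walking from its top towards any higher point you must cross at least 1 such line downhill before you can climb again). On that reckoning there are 1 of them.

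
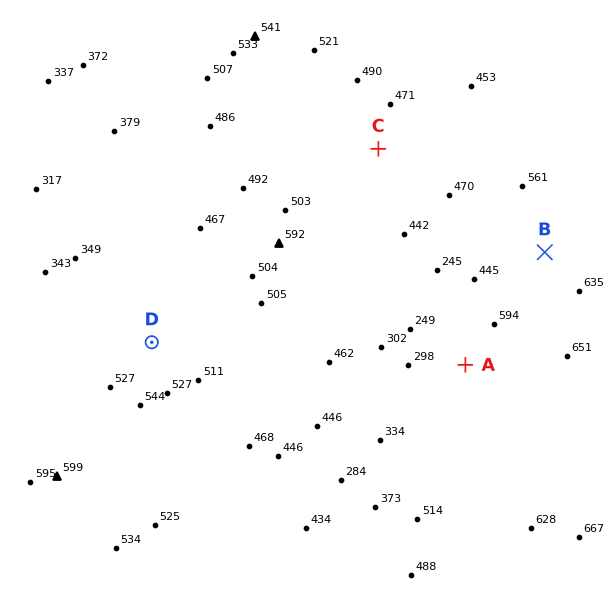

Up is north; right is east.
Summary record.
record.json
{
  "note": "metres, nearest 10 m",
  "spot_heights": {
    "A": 500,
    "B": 590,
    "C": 480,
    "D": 490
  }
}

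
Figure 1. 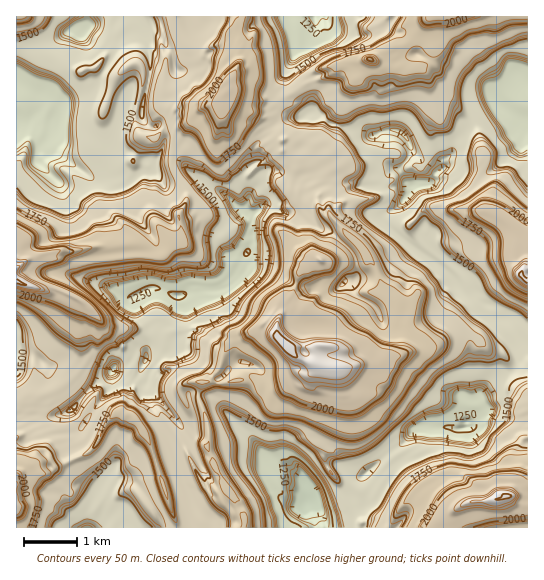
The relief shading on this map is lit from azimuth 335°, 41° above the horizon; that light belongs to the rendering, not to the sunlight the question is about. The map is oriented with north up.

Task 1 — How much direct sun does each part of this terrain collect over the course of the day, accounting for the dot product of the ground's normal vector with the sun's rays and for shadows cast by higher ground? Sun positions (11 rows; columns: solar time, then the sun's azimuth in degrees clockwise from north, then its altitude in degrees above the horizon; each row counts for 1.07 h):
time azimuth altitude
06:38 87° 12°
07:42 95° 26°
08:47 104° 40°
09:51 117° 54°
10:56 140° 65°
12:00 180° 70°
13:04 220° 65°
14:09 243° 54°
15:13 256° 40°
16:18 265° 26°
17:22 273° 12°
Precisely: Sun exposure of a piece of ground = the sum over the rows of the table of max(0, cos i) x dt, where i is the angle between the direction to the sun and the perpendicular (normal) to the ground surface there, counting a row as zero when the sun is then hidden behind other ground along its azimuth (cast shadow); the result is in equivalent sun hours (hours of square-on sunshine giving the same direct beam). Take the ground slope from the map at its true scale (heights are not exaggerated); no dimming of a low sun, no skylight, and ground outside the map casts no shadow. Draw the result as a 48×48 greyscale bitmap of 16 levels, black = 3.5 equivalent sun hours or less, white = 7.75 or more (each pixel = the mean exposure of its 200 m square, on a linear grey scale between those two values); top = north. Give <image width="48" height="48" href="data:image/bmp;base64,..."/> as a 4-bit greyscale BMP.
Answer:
<image width="48" height="48" href="data:image/bmp;base64,Qk32BAAAAAAAAHYAAAAoAAAAMAAAADAAAAABAAQAAAAAAIAEAAATCwAAEwsAABAAAAAAAAAAAAAAABEREQAiIiIAMzMzAERERABVVVUAZmZmAHd3dwCIiIgAmZmZAKqqqgC7u7sAzMzMAN3d3QDu7u4A////ANvLzbzczM3d3dvNqWpEaI2523mO7uy7u7uszM3MytyqzMzrl2RoVq22qsx83t3d7pqcy7zNvMqay87nhoiZV93LZ72nyXe9zKus3KzKvcqKut6YVpiYad3bh23YWrlTS4vM3svLrbp7qbxlaLmHe6y8tnS9tVe93K3Lzuu6zKibldh4erh3mL3c20Q0lxJDM9y6ve6ZzKisecibi7uZvMze7tlCAAM53UR63avM27e8m6ubiama3u3M3c3cZDWGRt3N3cisu6m8qat7vdy93My8vXEiRnJdyt7u3cmZvWq7y4iLqrvbzu7suqu8yphUze7rRduO54t924WKy7u+27vOy6uqzctZvu7uxptkMjS+yqrNvd273u7b28vNrMuJnu7u7XYSNond2s3czbzu/u7uzKu8q8ubfJ7u7seKvLjKvanN277u7u3u68u827vMlY3e7upCzMqbVKu8q63e/u7d3MvLvd3dy7ze7uuGy5pDi5zcy7zd3cqt7r3Ly93e3b3u7u2bzL3bjKzty7287trN25rdzd3czb3dzNuqrNzLnHnbu8pERGvYJHzrrN2a3b3c7u7aqczMg4aHyKa8zdo3ve2Vrdh83r297Lx1BbyjWUEja2ve7ra7ru2M3FfN3cvbvecQABQmUTdXe87upEvK3u2stZzMrJu97EAkh4equ3FEVs7EWqm+7u6pSMy7uLh5QAVom6vNu7lCEjab21it7IhVmrqqmmVUprmpqamqqpuWNHncvLy9qHZmq7q5rZzKzbqYh2eqqqapZ4m+7LzNmaRJu6uqhp3e3N3e3d7KzHWYZ5t9tZnLrDfMu8ua6ushFZ3u7u7uqol5aK2TSZ3IpHzLzcua7temIUzd7J7uipuVWLxVN9tmKM3Lzcq87jU4m6RJY6t8rauRVTSa3YZDrKzL27vO6UNCMr3GnHNprZo4ZCjdqZx7yKq9u67tVHOMy1ur7t23u1Z6mbztmL7KyAdVQiRDZHzYjcVUOsittberzK7u7uglynMURXO5WN15zt7uxjfNWrvdys7u7uvN3Ju5yHtGttaMy97u7cvZit67yq7u7u6828y4jI6jS7m4ne7t3Mnczbvcue7u7ux83rvbzK66p2rMrO7t3cjNyu693d7u7uesu3rt3I2KZcvdu+3dzdvNvO7azd3e7Hi2h2zu7aWIjN3cu93dp3jbzc68vdxTRJ3dqb3czdzHvd3dut7duc3J3M69zNqbqsvd3dvuzN163d3dut3Myb3Kyu7MrN2rnO7by73u7Mt83d3dy93c2p3IZ57aq83rve3e7u7u6rm93d3cvt3d3I3bg23Zy6nd3L7d7t3t67q93dy87e7N3nzLuWXKyWE8rO7u7u7s3LzN3b3u7JrKzGvO25pJuXIAN93b3d3tzcvrzO7u7t3cqZrN3J3dqoQwAAIl3u3uzd28vO7tcjzu3Lrd3Izuq4aZYDMzbe7u293bvMvNipXe3dvd3KjraGaqqly9mO7e7ru87by7yrnd3dvu3cfdp2q5ipxrx7vMy73uyw=="/>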